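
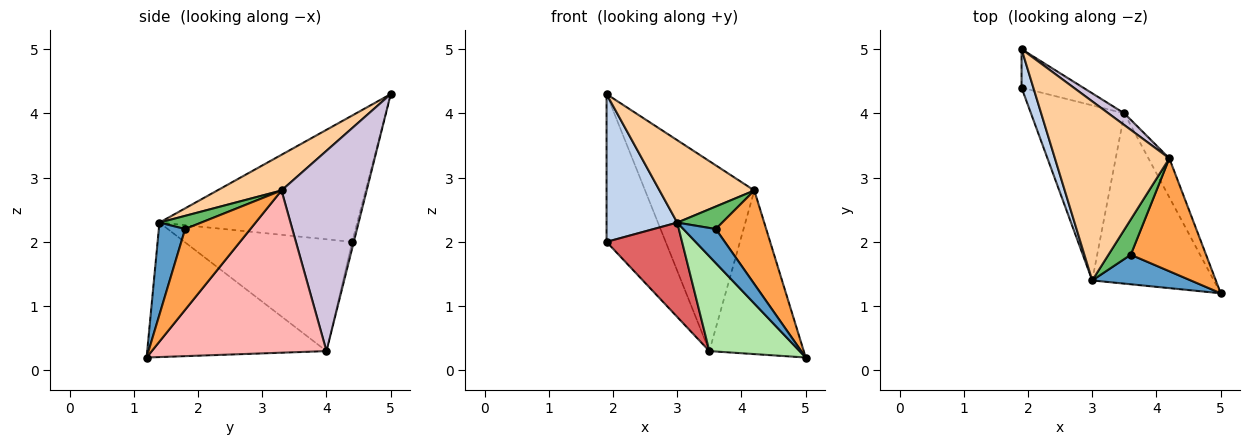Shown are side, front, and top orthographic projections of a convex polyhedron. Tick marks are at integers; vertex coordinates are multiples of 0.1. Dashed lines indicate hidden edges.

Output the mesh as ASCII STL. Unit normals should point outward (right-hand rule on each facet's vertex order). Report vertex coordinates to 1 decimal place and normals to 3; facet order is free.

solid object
 facet normal 0.522 -0.644 0.559
  outer loop
   vertex 3.6 1.8 2.2
   vertex 3.0 1.4 2.3
   vertex 5.0 1.2 0.2
  endloop
 endfacet
 facet normal -0.938 -0.335 0.087
  outer loop
   vertex 1.9 4.4 2.0
   vertex 3.0 1.4 2.3
   vertex 1.9 5.0 4.3
  endloop
 endfacet
 facet normal 0.637 -0.492 0.593
  outer loop
   vertex 4.2 3.3 2.8
   vertex 3.6 1.8 2.2
   vertex 5.0 1.2 0.2
  endloop
 endfacet
 facet normal 0.273 -0.402 0.874
  outer loop
   vertex 4.2 3.3 2.8
   vertex 1.9 5.0 4.3
   vertex 3.0 1.4 2.3
  endloop
 endfacet
 facet normal 0.446 -0.480 0.755
  outer loop
   vertex 4.2 3.3 2.8
   vertex 3.0 1.4 2.3
   vertex 3.6 1.8 2.2
  endloop
 endfacet
 facet normal -0.695 -0.350 -0.628
  outer loop
   vertex 3.5 4.0 0.3
   vertex 5.0 1.2 0.2
   vertex 3.0 1.4 2.3
  endloop
 endfacet
 facet normal -0.725 -0.327 -0.606
  outer loop
   vertex 3.5 4.0 0.3
   vertex 3.0 1.4 2.3
   vertex 1.9 4.4 2.0
  endloop
 endfacet
 facet normal 0.874 0.472 -0.113
  outer loop
   vertex 3.5 4.0 0.3
   vertex 4.2 3.3 2.8
   vertex 5.0 1.2 0.2
  endloop
 endfacet
 facet normal -0.026 0.967 -0.252
  outer loop
   vertex 3.5 4.0 0.3
   vertex 1.9 4.4 2.0
   vertex 1.9 5.0 4.3
  endloop
 endfacet
 facet normal 0.614 0.788 0.049
  outer loop
   vertex 3.5 4.0 0.3
   vertex 1.9 5.0 4.3
   vertex 4.2 3.3 2.8
  endloop
 endfacet
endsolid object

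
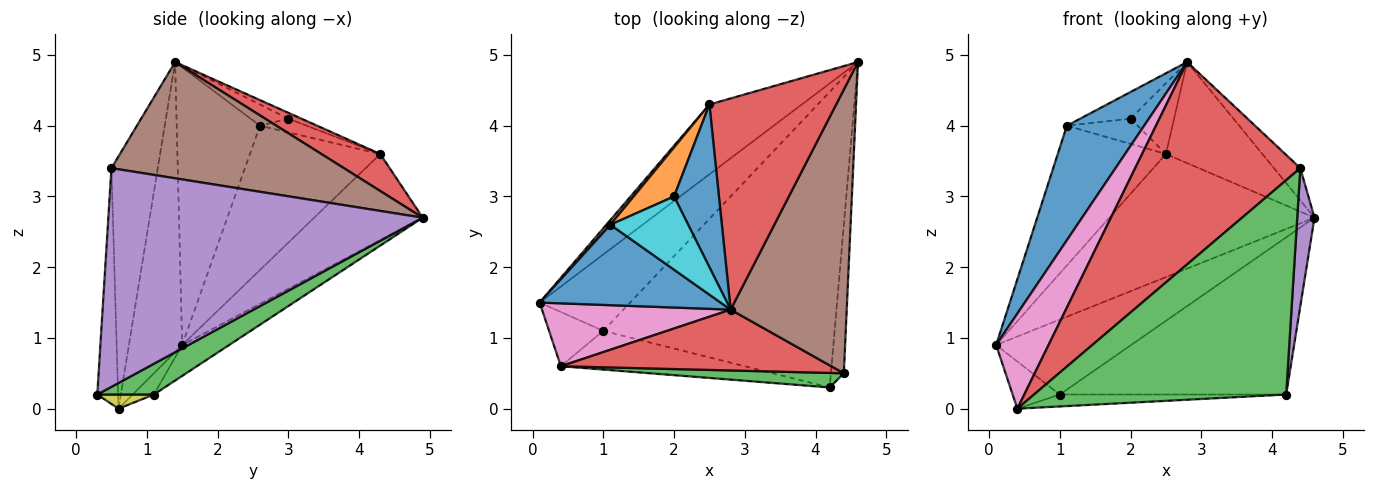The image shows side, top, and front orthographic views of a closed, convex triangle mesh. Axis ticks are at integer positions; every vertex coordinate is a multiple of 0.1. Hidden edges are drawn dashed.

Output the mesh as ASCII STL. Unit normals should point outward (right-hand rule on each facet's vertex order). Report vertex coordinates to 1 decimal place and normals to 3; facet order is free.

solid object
 facet normal -0.661 -0.614 0.431
  outer loop
   vertex 1.1 2.6 4.0
   vertex 0.1 1.5 0.9
   vertex 2.8 1.4 4.9
  endloop
 endfacet
 facet normal -0.237 0.681 -0.693
  outer loop
   vertex 1.0 1.1 0.2
   vertex 0.1 1.5 0.9
   vertex 4.6 4.9 2.7
  endloop
 endfacet
 facet normal 0.117 0.466 -0.877
  outer loop
   vertex 1.0 1.1 0.2
   vertex 4.6 4.9 2.7
   vertex 4.2 0.3 0.2
  endloop
 endfacet
 facet normal 0.255 0.417 0.872
  outer loop
   vertex 2.5 4.3 3.6
   vertex 2.8 1.4 4.9
   vertex 4.6 4.9 2.7
  endloop
 endfacet
 facet normal -0.418 0.790 -0.448
  outer loop
   vertex 2.5 4.3 3.6
   vertex 4.6 4.9 2.7
   vertex 0.1 1.5 0.9
  endloop
 endfacet
 facet normal -0.769 0.639 0.022
  outer loop
   vertex 2.5 4.3 3.6
   vertex 0.1 1.5 0.9
   vertex 1.1 2.6 4.0
  endloop
 endfacet
 facet normal -0.647 -0.636 0.421
  outer loop
   vertex 0.4 0.6 0.0
   vertex 2.8 1.4 4.9
   vertex 0.1 1.5 0.9
  endloop
 endfacet
 facet normal -0.283 0.629 -0.724
  outer loop
   vertex 0.4 0.6 0.0
   vertex 0.1 1.5 0.9
   vertex 1.0 1.1 0.2
  endloop
 endfacet
 facet normal 0.073 0.293 -0.953
  outer loop
   vertex 0.4 0.6 0.0
   vertex 1.0 1.1 0.2
   vertex 4.2 0.3 0.2
  endloop
 endfacet
 facet normal -0.248 0.331 0.910
  outer loop
   vertex 2.0 3.0 4.1
   vertex 1.1 2.6 4.0
   vertex 2.8 1.4 4.9
  endloop
 endfacet
 facet normal -0.119 0.396 0.911
  outer loop
   vertex 2.0 3.0 4.1
   vertex 2.8 1.4 4.9
   vertex 2.5 4.3 3.6
  endloop
 endfacet
 facet normal -0.289 0.439 0.851
  outer loop
   vertex 2.0 3.0 4.1
   vertex 2.5 4.3 3.6
   vertex 1.1 2.6 4.0
  endloop
 endfacet
 facet normal -0.082 -0.994 0.067
  outer loop
   vertex 4.4 0.5 3.4
   vertex 0.4 0.6 0.0
   vertex 4.2 0.3 0.2
  endloop
 endfacet
 facet normal -0.260 -0.925 0.278
  outer loop
   vertex 4.4 0.5 3.4
   vertex 2.8 1.4 4.9
   vertex 0.4 0.6 0.0
  endloop
 endfacet
 facet normal 0.997 -0.055 -0.059
  outer loop
   vertex 4.4 0.5 3.4
   vertex 4.2 0.3 0.2
   vertex 4.6 4.9 2.7
  endloop
 endfacet
 facet normal 0.705 0.080 0.704
  outer loop
   vertex 4.4 0.5 3.4
   vertex 4.6 4.9 2.7
   vertex 2.8 1.4 4.9
  endloop
 endfacet
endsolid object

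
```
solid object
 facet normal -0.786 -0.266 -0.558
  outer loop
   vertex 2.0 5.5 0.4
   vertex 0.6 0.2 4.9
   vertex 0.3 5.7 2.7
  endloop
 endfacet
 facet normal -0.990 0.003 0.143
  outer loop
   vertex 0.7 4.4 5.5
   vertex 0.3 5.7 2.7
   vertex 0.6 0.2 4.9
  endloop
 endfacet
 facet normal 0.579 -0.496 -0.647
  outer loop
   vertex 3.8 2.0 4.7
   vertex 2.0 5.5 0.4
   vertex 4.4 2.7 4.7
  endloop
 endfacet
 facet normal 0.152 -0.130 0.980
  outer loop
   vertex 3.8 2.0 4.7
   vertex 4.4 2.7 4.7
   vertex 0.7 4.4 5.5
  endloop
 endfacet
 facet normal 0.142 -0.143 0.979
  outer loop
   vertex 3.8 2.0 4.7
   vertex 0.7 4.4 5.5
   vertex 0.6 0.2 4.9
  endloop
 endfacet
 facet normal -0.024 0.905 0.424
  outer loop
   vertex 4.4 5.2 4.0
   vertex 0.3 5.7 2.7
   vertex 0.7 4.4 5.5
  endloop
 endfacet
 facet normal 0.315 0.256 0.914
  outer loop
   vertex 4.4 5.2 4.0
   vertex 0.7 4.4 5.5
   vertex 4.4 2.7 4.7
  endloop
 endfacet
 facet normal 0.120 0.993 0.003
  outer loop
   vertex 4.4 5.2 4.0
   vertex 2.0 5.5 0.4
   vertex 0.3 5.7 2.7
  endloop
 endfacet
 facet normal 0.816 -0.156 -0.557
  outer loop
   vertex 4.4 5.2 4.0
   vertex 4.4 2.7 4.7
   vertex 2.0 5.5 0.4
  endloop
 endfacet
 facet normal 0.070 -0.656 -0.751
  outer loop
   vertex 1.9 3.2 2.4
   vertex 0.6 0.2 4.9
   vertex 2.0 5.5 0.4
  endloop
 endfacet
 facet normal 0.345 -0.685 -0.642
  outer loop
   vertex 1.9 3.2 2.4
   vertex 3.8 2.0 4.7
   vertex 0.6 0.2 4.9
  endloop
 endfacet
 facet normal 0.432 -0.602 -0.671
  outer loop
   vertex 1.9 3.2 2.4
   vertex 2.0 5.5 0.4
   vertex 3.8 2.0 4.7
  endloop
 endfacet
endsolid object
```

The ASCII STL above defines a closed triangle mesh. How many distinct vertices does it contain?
8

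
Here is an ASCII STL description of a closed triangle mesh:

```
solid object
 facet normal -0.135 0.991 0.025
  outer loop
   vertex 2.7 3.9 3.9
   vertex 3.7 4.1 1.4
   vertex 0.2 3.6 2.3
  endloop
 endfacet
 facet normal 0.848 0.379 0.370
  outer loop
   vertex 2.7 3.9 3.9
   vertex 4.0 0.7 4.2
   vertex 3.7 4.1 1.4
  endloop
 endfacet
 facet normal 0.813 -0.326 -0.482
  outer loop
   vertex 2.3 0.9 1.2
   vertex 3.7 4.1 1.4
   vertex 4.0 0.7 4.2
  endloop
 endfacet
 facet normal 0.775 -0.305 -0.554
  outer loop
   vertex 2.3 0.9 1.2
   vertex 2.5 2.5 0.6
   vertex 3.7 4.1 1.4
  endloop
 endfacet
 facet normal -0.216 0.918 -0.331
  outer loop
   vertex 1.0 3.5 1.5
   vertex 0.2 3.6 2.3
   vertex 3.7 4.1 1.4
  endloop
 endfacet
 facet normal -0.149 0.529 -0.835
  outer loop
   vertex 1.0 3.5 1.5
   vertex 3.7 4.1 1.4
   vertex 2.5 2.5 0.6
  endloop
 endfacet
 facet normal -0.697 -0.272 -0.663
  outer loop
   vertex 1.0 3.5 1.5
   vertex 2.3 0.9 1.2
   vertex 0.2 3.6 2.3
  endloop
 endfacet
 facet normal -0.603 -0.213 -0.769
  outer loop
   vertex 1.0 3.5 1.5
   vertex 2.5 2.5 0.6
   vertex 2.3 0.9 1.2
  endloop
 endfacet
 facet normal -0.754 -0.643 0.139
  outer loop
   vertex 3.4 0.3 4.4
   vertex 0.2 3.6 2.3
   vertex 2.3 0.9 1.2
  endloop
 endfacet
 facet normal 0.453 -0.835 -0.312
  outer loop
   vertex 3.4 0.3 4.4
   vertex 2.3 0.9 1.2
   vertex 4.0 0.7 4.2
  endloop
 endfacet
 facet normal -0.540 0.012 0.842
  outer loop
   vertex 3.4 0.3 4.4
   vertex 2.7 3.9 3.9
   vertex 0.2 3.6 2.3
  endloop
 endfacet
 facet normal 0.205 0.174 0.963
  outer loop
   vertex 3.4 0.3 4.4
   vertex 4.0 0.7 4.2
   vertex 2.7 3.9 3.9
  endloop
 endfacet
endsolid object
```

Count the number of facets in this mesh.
12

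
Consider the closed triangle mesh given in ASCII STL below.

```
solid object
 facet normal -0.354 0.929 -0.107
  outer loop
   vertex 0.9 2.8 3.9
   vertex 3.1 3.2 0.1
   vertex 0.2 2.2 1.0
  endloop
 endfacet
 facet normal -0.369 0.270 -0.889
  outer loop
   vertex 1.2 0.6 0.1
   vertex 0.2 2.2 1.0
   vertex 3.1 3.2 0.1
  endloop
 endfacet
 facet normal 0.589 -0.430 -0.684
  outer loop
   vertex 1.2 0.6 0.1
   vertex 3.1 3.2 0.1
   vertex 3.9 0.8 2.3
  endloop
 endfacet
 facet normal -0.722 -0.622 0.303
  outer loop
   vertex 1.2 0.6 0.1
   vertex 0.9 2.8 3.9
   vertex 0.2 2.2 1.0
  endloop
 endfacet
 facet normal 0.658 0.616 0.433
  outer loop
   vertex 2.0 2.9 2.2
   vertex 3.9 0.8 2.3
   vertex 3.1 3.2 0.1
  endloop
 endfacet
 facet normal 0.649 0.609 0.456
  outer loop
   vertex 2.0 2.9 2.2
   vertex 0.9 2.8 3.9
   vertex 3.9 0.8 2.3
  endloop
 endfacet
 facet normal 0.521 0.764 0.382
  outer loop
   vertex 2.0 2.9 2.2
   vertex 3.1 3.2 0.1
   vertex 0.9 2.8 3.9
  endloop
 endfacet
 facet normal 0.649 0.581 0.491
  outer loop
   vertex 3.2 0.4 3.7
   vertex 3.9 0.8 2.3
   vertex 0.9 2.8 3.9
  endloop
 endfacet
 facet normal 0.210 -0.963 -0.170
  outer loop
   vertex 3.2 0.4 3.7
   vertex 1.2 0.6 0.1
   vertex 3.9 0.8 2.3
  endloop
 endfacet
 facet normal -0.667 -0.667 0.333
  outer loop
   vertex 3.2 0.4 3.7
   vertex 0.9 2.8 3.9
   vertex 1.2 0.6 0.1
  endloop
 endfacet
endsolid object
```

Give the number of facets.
10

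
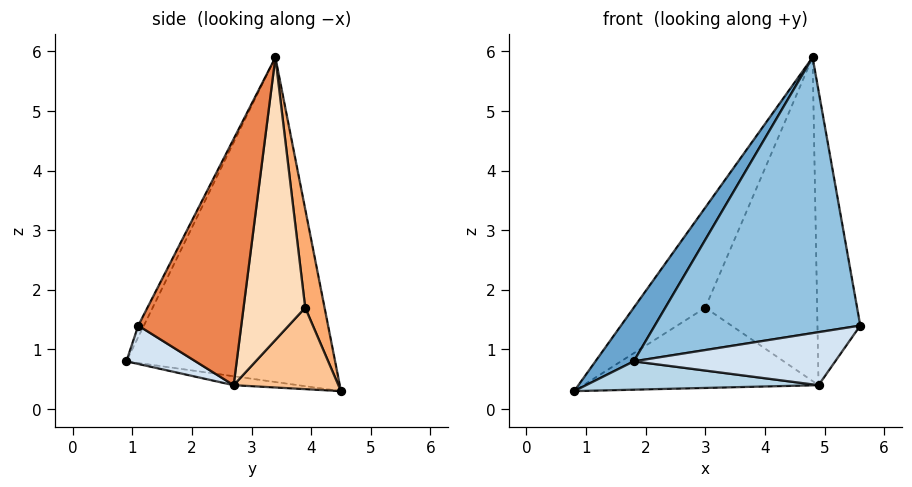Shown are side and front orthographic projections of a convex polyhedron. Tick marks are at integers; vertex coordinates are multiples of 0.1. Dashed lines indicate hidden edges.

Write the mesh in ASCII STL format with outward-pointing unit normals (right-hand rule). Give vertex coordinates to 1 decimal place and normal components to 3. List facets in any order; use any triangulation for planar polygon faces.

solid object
 facet normal -0.818 -0.150 0.555
  outer loop
   vertex 4.8 3.4 5.9
   vertex 0.8 4.5 0.3
   vertex 1.8 0.9 0.8
  endloop
 endfacet
 facet normal -0.024 -0.892 0.452
  outer loop
   vertex 4.8 3.4 5.9
   vertex 1.8 0.9 0.8
   vertex 5.6 1.1 1.4
  endloop
 endfacet
 facet normal -0.041 -0.149 -0.988
  outer loop
   vertex 4.9 2.7 0.4
   vertex 1.8 0.9 0.8
   vertex 0.8 4.5 0.3
  endloop
 endfacet
 facet normal 0.162 -0.471 -0.867
  outer loop
   vertex 4.9 2.7 0.4
   vertex 5.6 1.1 1.4
   vertex 1.8 0.9 0.8
  endloop
 endfacet
 facet normal 0.923 0.384 -0.032
  outer loop
   vertex 4.9 2.7 0.4
   vertex 4.8 3.4 5.9
   vertex 5.6 1.1 1.4
  endloop
 endfacet
 facet normal 0.261 0.965 0.003
  outer loop
   vertex 3.0 3.9 1.7
   vertex 0.8 4.5 0.3
   vertex 4.8 3.4 5.9
  endloop
 endfacet
 facet normal 0.395 0.887 -0.241
  outer loop
   vertex 3.0 3.9 1.7
   vertex 4.9 2.7 0.4
   vertex 0.8 4.5 0.3
  endloop
 endfacet
 facet normal 0.480 0.871 -0.102
  outer loop
   vertex 3.0 3.9 1.7
   vertex 4.8 3.4 5.9
   vertex 4.9 2.7 0.4
  endloop
 endfacet
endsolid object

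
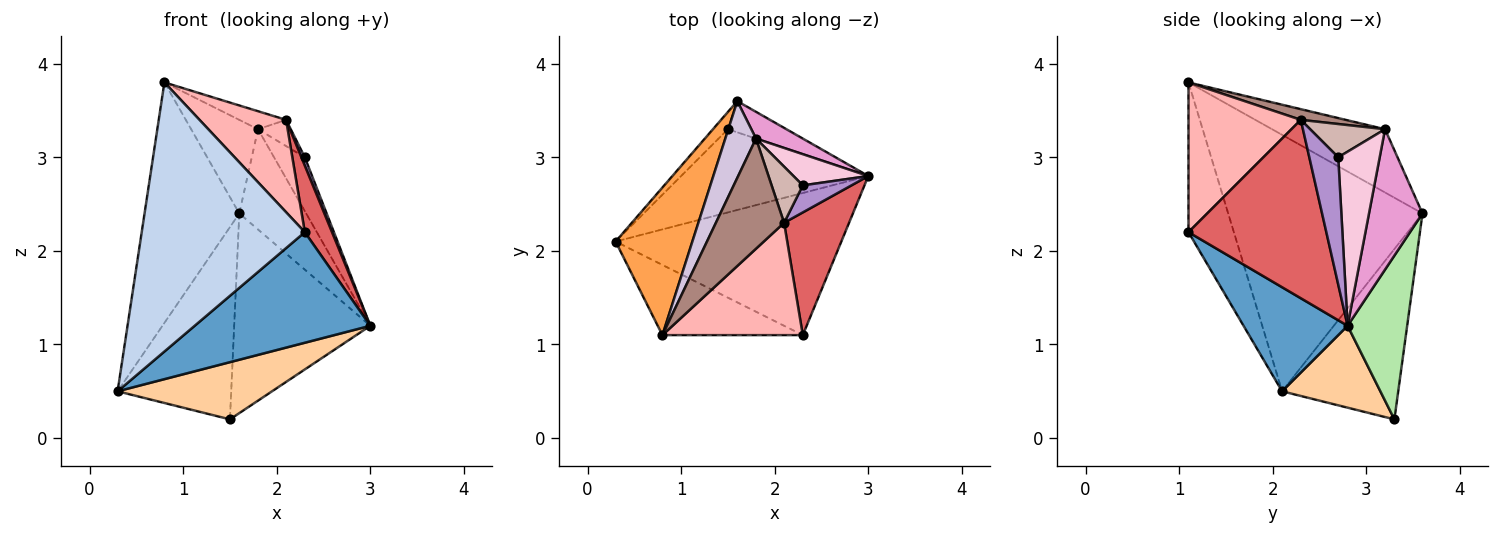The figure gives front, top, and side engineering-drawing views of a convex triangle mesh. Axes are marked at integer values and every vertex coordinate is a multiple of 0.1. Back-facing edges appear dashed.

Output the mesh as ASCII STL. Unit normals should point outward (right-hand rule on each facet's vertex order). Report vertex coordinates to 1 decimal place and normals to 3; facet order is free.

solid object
 facet normal 0.342 -0.577 -0.742
  outer loop
   vertex 2.3 1.1 2.2
   vertex 0.3 2.1 0.5
   vertex 3.0 2.8 1.2
  endloop
 endfacet
 facet normal -0.260 -0.934 -0.244
  outer loop
   vertex 0.8 1.1 3.8
   vertex 0.3 2.1 0.5
   vertex 2.3 1.1 2.2
  endloop
 endfacet
 facet normal -0.868 0.423 0.260
  outer loop
   vertex 0.8 1.1 3.8
   vertex 1.6 3.6 2.4
   vertex 0.3 2.1 0.5
  endloop
 endfacet
 facet normal 0.339 -0.533 -0.775
  outer loop
   vertex 1.5 3.3 0.2
   vertex 3.0 2.8 1.2
   vertex 0.3 2.1 0.5
  endloop
 endfacet
 facet normal -0.714 0.698 -0.063
  outer loop
   vertex 1.5 3.3 0.2
   vertex 0.3 2.1 0.5
   vertex 1.6 3.6 2.4
  endloop
 endfacet
 facet normal 0.397 0.907 -0.142
  outer loop
   vertex 1.5 3.3 0.2
   vertex 1.6 3.6 2.4
   vertex 3.0 2.8 1.2
  endloop
 endfacet
 facet normal 0.924 -0.182 0.336
  outer loop
   vertex 2.1 2.3 3.4
   vertex 2.3 1.1 2.2
   vertex 3.0 2.8 1.2
  endloop
 endfacet
 facet normal 0.636 -0.490 0.596
  outer loop
   vertex 2.1 2.3 3.4
   vertex 0.8 1.1 3.8
   vertex 2.3 1.1 2.2
  endloop
 endfacet
 facet normal 0.928 -0.109 0.355
  outer loop
   vertex 2.3 2.7 3.0
   vertex 2.1 2.3 3.4
   vertex 3.0 2.8 1.2
  endloop
 endfacet
 facet normal -0.794 0.470 0.385
  outer loop
   vertex 1.8 3.2 3.3
   vertex 1.6 3.6 2.4
   vertex 0.8 1.1 3.8
  endloop
 endfacet
 facet normal 0.153 0.159 0.975
  outer loop
   vertex 1.8 3.2 3.3
   vertex 0.8 1.1 3.8
   vertex 2.1 2.3 3.4
  endloop
 endfacet
 facet normal 0.695 0.304 0.652
  outer loop
   vertex 1.8 3.2 3.3
   vertex 2.1 2.3 3.4
   vertex 2.3 2.7 3.0
  endloop
 endfacet
 facet normal 0.612 0.764 0.204
  outer loop
   vertex 1.8 3.2 3.3
   vertex 3.0 2.8 1.2
   vertex 1.6 3.6 2.4
  endloop
 endfacet
 facet normal 0.759 0.563 0.326
  outer loop
   vertex 1.8 3.2 3.3
   vertex 2.3 2.7 3.0
   vertex 3.0 2.8 1.2
  endloop
 endfacet
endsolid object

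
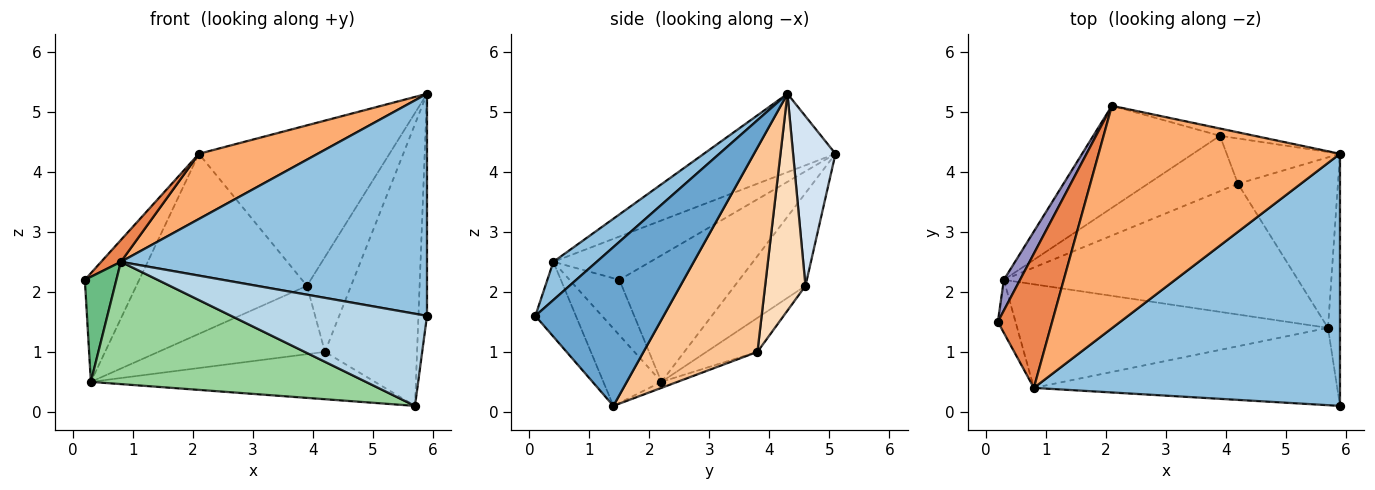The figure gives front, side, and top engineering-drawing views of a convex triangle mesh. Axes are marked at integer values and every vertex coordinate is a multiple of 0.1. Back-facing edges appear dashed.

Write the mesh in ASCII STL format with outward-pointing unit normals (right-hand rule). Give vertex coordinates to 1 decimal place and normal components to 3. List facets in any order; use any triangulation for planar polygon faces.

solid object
 facet normal 0.995 0.066 -0.075
  outer loop
   vertex 5.7 1.4 0.1
   vertex 5.9 4.3 5.3
   vertex 5.9 0.1 1.6
  endloop
 endfacet
 facet normal 0.093 -0.658 0.747
  outer loop
   vertex 0.8 0.4 2.5
   vertex 5.9 0.1 1.6
   vertex 5.9 4.3 5.3
  endloop
 endfacet
 facet normal -0.157 -0.757 -0.635
  outer loop
   vertex 0.8 0.4 2.5
   vertex 5.7 1.4 0.1
   vertex 5.9 0.1 1.6
  endloop
 endfacet
 facet normal 0.217 0.975 -0.044
  outer loop
   vertex 2.1 5.1 4.3
   vertex 5.9 4.3 5.3
   vertex 3.9 4.6 2.1
  endloop
 endfacet
 facet normal -0.619 -0.126 0.776
  outer loop
   vertex 2.1 5.1 4.3
   vertex 0.2 1.5 2.2
   vertex 0.8 0.4 2.5
  endloop
 endfacet
 facet normal -0.298 -0.269 0.916
  outer loop
   vertex 2.1 5.1 4.3
   vertex 0.8 0.4 2.5
   vertex 5.9 4.3 5.3
  endloop
 endfacet
 facet normal 0.727 0.588 -0.356
  outer loop
   vertex 4.2 3.8 1.0
   vertex 5.9 4.3 5.3
   vertex 5.7 1.4 0.1
  endloop
 endfacet
 facet normal 0.636 0.696 -0.333
  outer loop
   vertex 4.2 3.8 1.0
   vertex 3.9 4.6 2.1
   vertex 5.9 4.3 5.3
  endloop
 endfacet
 facet normal -0.816 -0.516 -0.261
  outer loop
   vertex 0.3 2.2 0.5
   vertex 0.8 0.4 2.5
   vertex 0.2 1.5 2.2
  endloop
 endfacet
 facet normal -0.159 -0.753 -0.638
  outer loop
   vertex 0.3 2.2 0.5
   vertex 5.7 1.4 0.1
   vertex 0.8 0.4 2.5
  endloop
 endfacet
 facet normal -0.019 0.341 -0.940
  outer loop
   vertex 0.3 2.2 0.5
   vertex 4.2 3.8 1.0
   vertex 5.7 1.4 0.1
  endloop
 endfacet
 facet normal -0.231 0.756 -0.613
  outer loop
   vertex 0.3 2.2 0.5
   vertex 3.9 4.6 2.1
   vertex 4.2 3.8 1.0
  endloop
 endfacet
 facet normal -0.905 0.410 0.116
  outer loop
   vertex 0.3 2.2 0.5
   vertex 0.2 1.5 2.2
   vertex 2.1 5.1 4.3
  endloop
 endfacet
 facet normal -0.339 0.818 -0.464
  outer loop
   vertex 0.3 2.2 0.5
   vertex 2.1 5.1 4.3
   vertex 3.9 4.6 2.1
  endloop
 endfacet
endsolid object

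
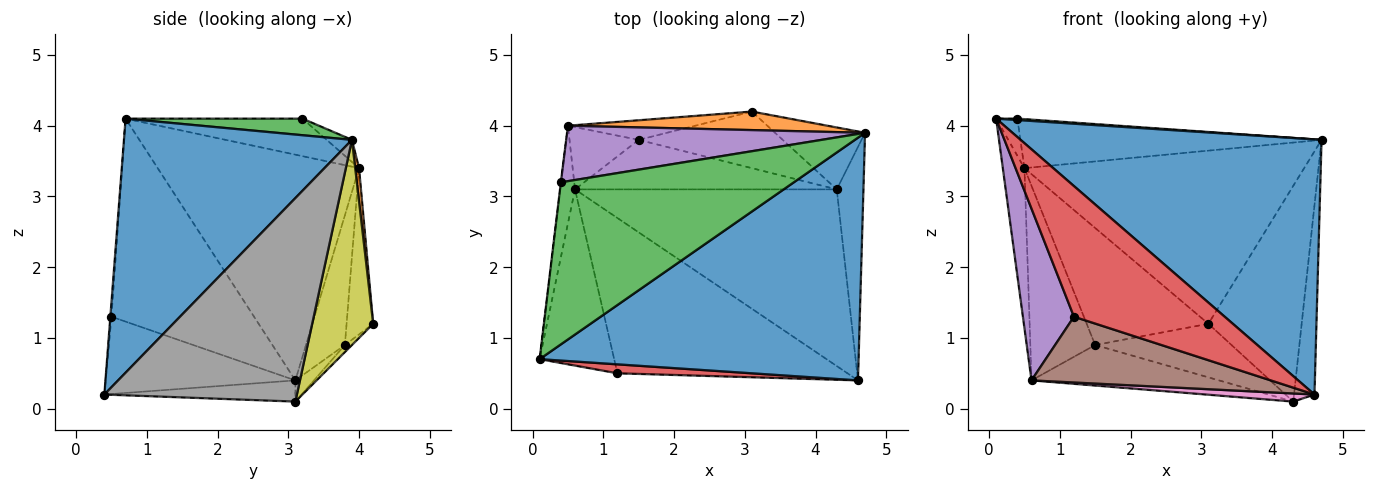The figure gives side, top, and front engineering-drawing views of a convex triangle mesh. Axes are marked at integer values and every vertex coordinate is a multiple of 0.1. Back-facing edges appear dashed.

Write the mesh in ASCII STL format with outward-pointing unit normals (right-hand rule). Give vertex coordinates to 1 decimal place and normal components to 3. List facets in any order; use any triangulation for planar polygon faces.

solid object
 facet normal 0.481 -0.635 0.604
  outer loop
   vertex 4.6 0.4 0.2
   vertex 4.7 3.9 3.8
   vertex 0.1 0.7 4.1
  endloop
 endfacet
 facet normal 0.014 0.994 0.106
  outer loop
   vertex 0.5 4.0 3.4
   vertex 4.7 3.9 3.8
   vertex 3.1 4.2 1.2
  endloop
 endfacet
 facet normal 0.071 -0.009 0.997
  outer loop
   vertex 0.4 3.2 4.1
   vertex 0.1 0.7 4.1
   vertex 4.7 3.9 3.8
  endloop
 endfacet
 facet normal -0.993 0.119 -0.006
  outer loop
   vertex 0.4 3.2 4.1
   vertex 0.5 4.0 3.4
   vertex 0.1 0.7 4.1
  endloop
 endfacet
 facet normal -0.055 0.661 0.748
  outer loop
   vertex 0.4 3.2 4.1
   vertex 4.7 3.9 3.8
   vertex 0.5 4.0 3.4
  endloop
 endfacet
 facet normal -0.992 0.106 -0.065
  outer loop
   vertex 0.6 3.1 0.4
   vertex 0.1 0.7 4.1
   vertex 0.5 4.0 3.4
  endloop
 endfacet
 facet normal -0.081 -0.046 -0.996
  outer loop
   vertex 4.3 3.1 0.1
   vertex 4.6 0.4 0.2
   vertex 0.6 3.1 0.4
  endloop
 endfacet
 facet normal 0.986 0.105 -0.129
  outer loop
   vertex 4.3 3.1 0.1
   vertex 4.7 3.9 3.8
   vertex 4.6 0.4 0.2
  endloop
 endfacet
 facet normal 0.532 0.814 -0.233
  outer loop
   vertex 4.3 3.1 0.1
   vertex 3.1 4.2 1.2
   vertex 4.7 3.9 3.8
  endloop
 endfacet
 facet normal -0.211 0.964 -0.161
  outer loop
   vertex 1.5 3.8 0.9
   vertex 0.5 4.0 3.4
   vertex 3.1 4.2 1.2
  endloop
 endfacet
 facet normal -0.496 0.827 -0.265
  outer loop
   vertex 1.5 3.8 0.9
   vertex 0.6 3.1 0.4
   vertex 0.5 4.0 3.4
  endloop
 endfacet
 facet normal -0.036 0.687 -0.726
  outer loop
   vertex 1.5 3.8 0.9
   vertex 3.1 4.2 1.2
   vertex 4.3 3.1 0.1
  endloop
 endfacet
 facet normal -0.063 0.632 -0.772
  outer loop
   vertex 1.5 3.8 0.9
   vertex 4.3 3.1 0.1
   vertex 0.6 3.1 0.4
  endloop
 endfacet
 facet normal -0.007 -0.998 0.068
  outer loop
   vertex 1.2 0.5 1.3
   vertex 4.6 0.4 0.2
   vertex 0.1 0.7 4.1
  endloop
 endfacet
 facet normal -0.890 -0.318 -0.327
  outer loop
   vertex 1.2 0.5 1.3
   vertex 0.1 0.7 4.1
   vertex 0.6 3.1 0.4
  endloop
 endfacet
 facet normal -0.296 -0.373 -0.880
  outer loop
   vertex 1.2 0.5 1.3
   vertex 0.6 3.1 0.4
   vertex 4.6 0.4 0.2
  endloop
 endfacet
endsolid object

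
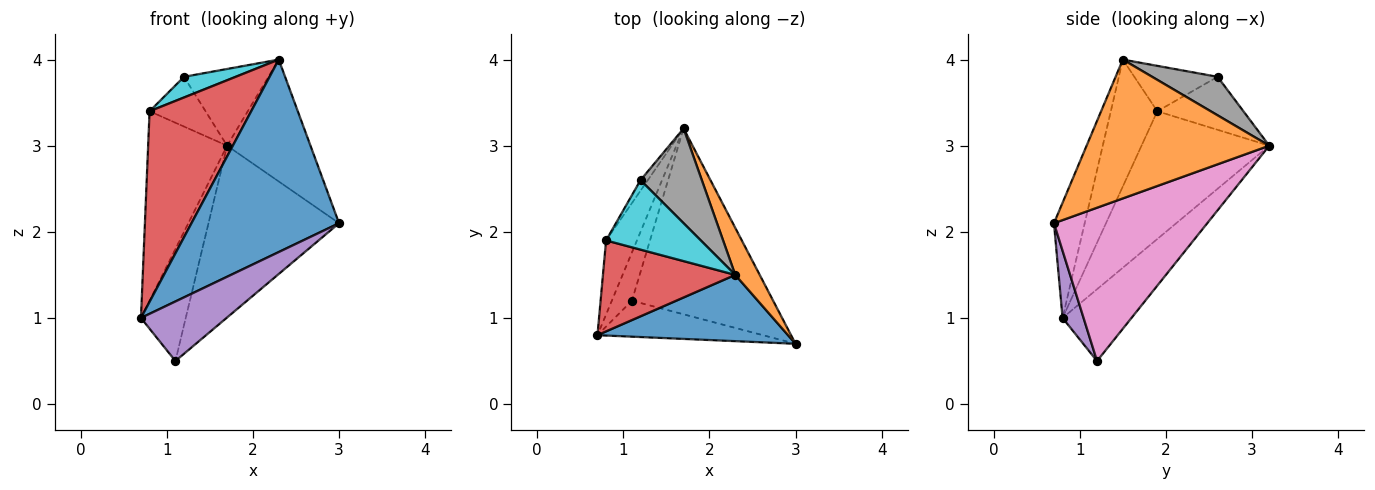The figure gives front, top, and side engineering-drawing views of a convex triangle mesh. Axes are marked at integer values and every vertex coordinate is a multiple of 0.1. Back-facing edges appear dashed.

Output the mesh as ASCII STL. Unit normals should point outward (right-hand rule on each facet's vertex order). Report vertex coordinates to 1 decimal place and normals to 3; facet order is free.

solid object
 facet normal -0.193 -0.928 0.319
  outer loop
   vertex 2.3 1.5 4.0
   vertex 0.7 0.8 1.0
   vertex 3.0 0.7 2.1
  endloop
 endfacet
 facet normal 0.898 0.410 0.158
  outer loop
   vertex 2.3 1.5 4.0
   vertex 3.0 0.7 2.1
   vertex 1.7 3.2 3.0
  endloop
 endfacet
 facet normal -0.833 0.515 -0.201
  outer loop
   vertex 0.8 1.9 3.4
   vertex 1.7 3.2 3.0
   vertex 0.7 0.8 1.0
  endloop
 endfacet
 facet normal -0.382 -0.834 0.398
  outer loop
   vertex 0.8 1.9 3.4
   vertex 0.7 0.8 1.0
   vertex 2.3 1.5 4.0
  endloop
 endfacet
 facet normal 0.205 -0.838 -0.506
  outer loop
   vertex 1.1 1.2 0.5
   vertex 3.0 0.7 2.1
   vertex 0.7 0.8 1.0
  endloop
 endfacet
 facet normal -0.816 0.531 -0.229
  outer loop
   vertex 1.1 1.2 0.5
   vertex 0.7 0.8 1.0
   vertex 1.7 3.2 3.0
  endloop
 endfacet
 facet normal 0.623 0.531 -0.574
  outer loop
   vertex 1.1 1.2 0.5
   vertex 1.7 3.2 3.0
   vertex 3.0 0.7 2.1
  endloop
 endfacet
 facet normal 0.439 0.566 0.698
  outer loop
   vertex 1.2 2.6 3.8
   vertex 2.3 1.5 4.0
   vertex 1.7 3.2 3.0
  endloop
 endfacet
 facet normal -0.833 0.541 -0.115
  outer loop
   vertex 1.2 2.6 3.8
   vertex 1.7 3.2 3.0
   vertex 0.8 1.9 3.4
  endloop
 endfacet
 facet normal -0.417 -0.259 0.871
  outer loop
   vertex 1.2 2.6 3.8
   vertex 0.8 1.9 3.4
   vertex 2.3 1.5 4.0
  endloop
 endfacet
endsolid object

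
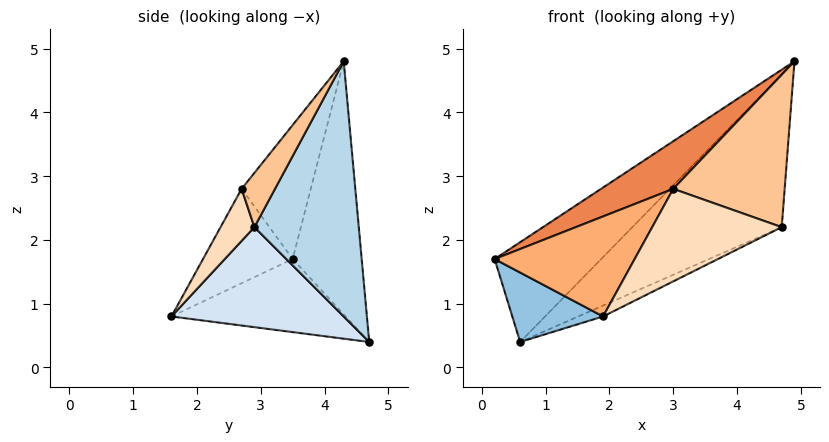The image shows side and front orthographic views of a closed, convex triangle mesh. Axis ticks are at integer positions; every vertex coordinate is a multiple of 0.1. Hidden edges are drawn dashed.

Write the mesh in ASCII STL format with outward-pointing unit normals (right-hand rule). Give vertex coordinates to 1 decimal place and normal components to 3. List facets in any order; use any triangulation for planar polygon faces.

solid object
 facet normal -0.465 0.717 0.519
  outer loop
   vertex 0.6 4.7 0.4
   vertex 0.2 3.5 1.7
   vertex 4.9 4.3 4.8
  endloop
 endfacet
 facet normal -0.727 -0.379 -0.573
  outer loop
   vertex 0.6 4.7 0.4
   vertex 1.9 1.6 0.8
   vertex 0.2 3.5 1.7
  endloop
 endfacet
 facet normal 0.515 0.737 -0.437
  outer loop
   vertex 4.7 2.9 2.2
   vertex 0.6 4.7 0.4
   vertex 4.9 4.3 4.8
  endloop
 endfacet
 facet normal 0.424 0.061 -0.904
  outer loop
   vertex 4.7 2.9 2.2
   vertex 1.9 1.6 0.8
   vertex 0.6 4.7 0.4
  endloop
 endfacet
 facet normal -0.435 -0.455 0.777
  outer loop
   vertex 3.0 2.7 2.8
   vertex 4.9 4.3 4.8
   vertex 0.2 3.5 1.7
  endloop
 endfacet
 facet normal -0.429 -0.671 0.605
  outer loop
   vertex 3.0 2.7 2.8
   vertex 0.2 3.5 1.7
   vertex 1.9 1.6 0.8
  endloop
 endfacet
 facet normal 0.257 -0.859 0.443
  outer loop
   vertex 3.0 2.7 2.8
   vertex 4.7 2.9 2.2
   vertex 4.9 4.3 4.8
  endloop
 endfacet
 facet normal 0.235 -0.900 0.366
  outer loop
   vertex 3.0 2.7 2.8
   vertex 1.9 1.6 0.8
   vertex 4.7 2.9 2.2
  endloop
 endfacet
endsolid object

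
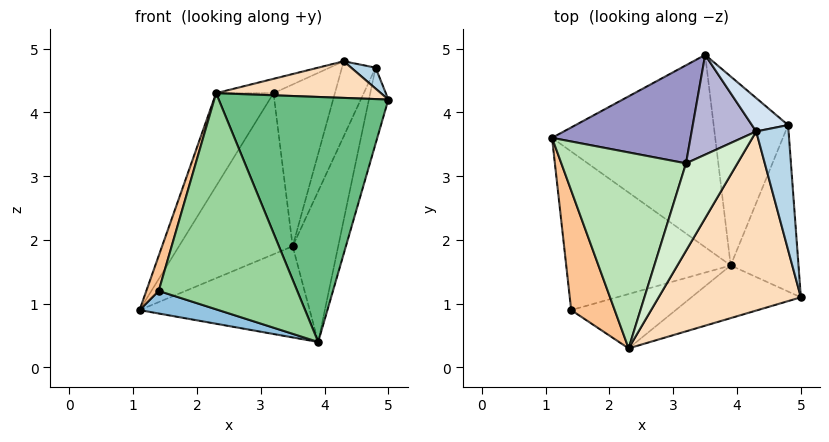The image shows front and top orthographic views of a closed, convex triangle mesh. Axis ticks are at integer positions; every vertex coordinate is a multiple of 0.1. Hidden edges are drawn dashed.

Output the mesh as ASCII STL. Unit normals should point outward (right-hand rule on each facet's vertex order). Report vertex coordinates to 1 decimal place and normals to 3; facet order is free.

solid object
 facet normal 0.143 0.424 -0.894
  outer loop
   vertex 3.9 1.6 0.4
   vertex 1.1 3.6 0.9
   vertex 3.5 4.9 1.9
  endloop
 endfacet
 facet normal -0.267 -0.136 -0.954
  outer loop
   vertex 1.4 0.9 1.2
   vertex 1.1 3.6 0.9
   vertex 3.9 1.6 0.4
  endloop
 endfacet
 facet normal 0.224 -0.161 0.961
  outer loop
   vertex 4.8 3.8 4.7
   vertex 4.3 3.7 4.8
   vertex 5.0 1.1 4.2
  endloop
 endfacet
 facet normal -0.101 0.909 0.404
  outer loop
   vertex 4.8 3.8 4.7
   vertex 3.5 4.9 1.9
   vertex 4.3 3.7 4.8
  endloop
 endfacet
 facet normal 0.958 0.119 -0.262
  outer loop
   vertex 4.8 3.8 4.7
   vertex 5.0 1.1 4.2
   vertex 3.9 1.6 0.4
  endloop
 endfacet
 facet normal 0.911 0.257 -0.322
  outer loop
   vertex 4.8 3.8 4.7
   vertex 3.9 1.6 0.4
   vertex 3.5 4.9 1.9
  endloop
 endfacet
 facet normal -0.961 -0.077 0.264
  outer loop
   vertex 2.3 0.3 4.3
   vertex 1.1 3.6 0.9
   vertex 1.4 0.9 1.2
  endloop
 endfacet
 facet normal 0.095 -0.199 0.975
  outer loop
   vertex 2.3 0.3 4.3
   vertex 5.0 1.1 4.2
   vertex 4.3 3.7 4.8
  endloop
 endfacet
 facet normal 0.271 -0.941 -0.202
  outer loop
   vertex 2.3 0.3 4.3
   vertex 3.9 1.6 0.4
   vertex 5.0 1.1 4.2
  endloop
 endfacet
 facet normal 0.190 -0.952 -0.239
  outer loop
   vertex 2.3 0.3 4.3
   vertex 1.4 0.9 1.2
   vertex 3.9 1.6 0.4
  endloop
 endfacet
 facet normal -0.810 0.251 0.530
  outer loop
   vertex 3.2 3.2 4.3
   vertex 1.1 3.6 0.9
   vertex 2.3 0.3 4.3
  endloop
 endfacet
 facet normal -0.463 0.144 0.875
  outer loop
   vertex 3.2 3.2 4.3
   vertex 2.3 0.3 4.3
   vertex 4.3 3.7 4.8
  endloop
 endfacet
 facet normal -0.562 0.707 0.430
  outer loop
   vertex 3.2 3.2 4.3
   vertex 3.5 4.9 1.9
   vertex 1.1 3.6 0.9
  endloop
 endfacet
 facet normal -0.530 0.722 0.445
  outer loop
   vertex 3.2 3.2 4.3
   vertex 4.3 3.7 4.8
   vertex 3.5 4.9 1.9
  endloop
 endfacet
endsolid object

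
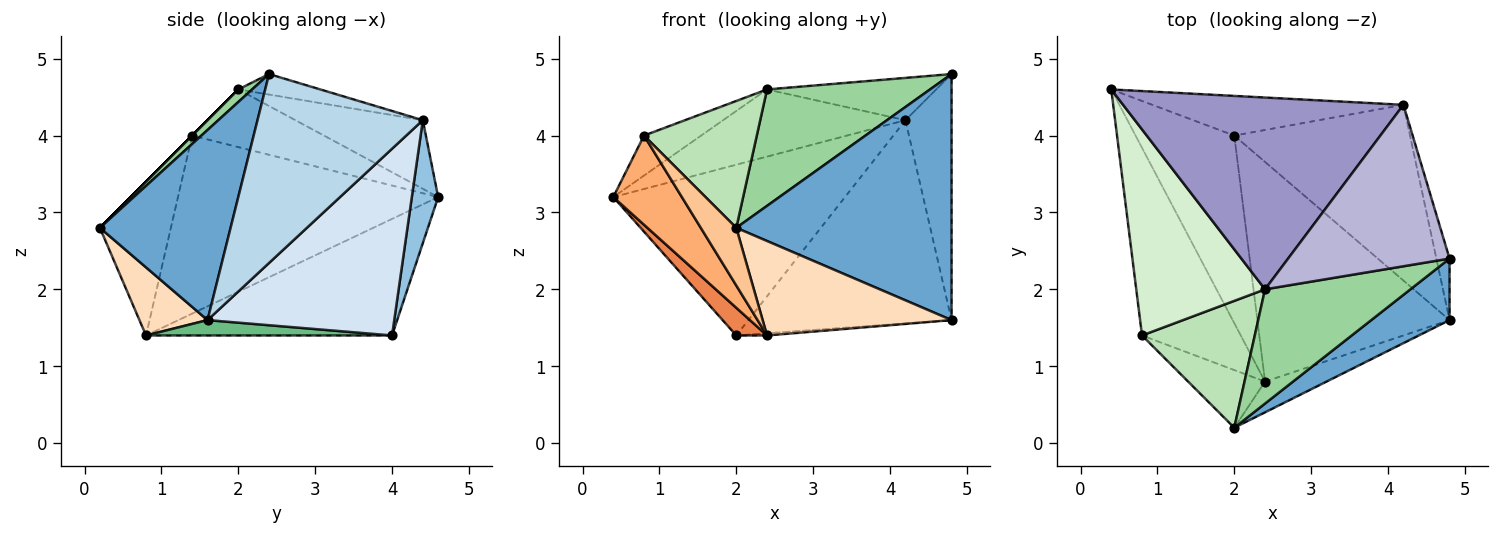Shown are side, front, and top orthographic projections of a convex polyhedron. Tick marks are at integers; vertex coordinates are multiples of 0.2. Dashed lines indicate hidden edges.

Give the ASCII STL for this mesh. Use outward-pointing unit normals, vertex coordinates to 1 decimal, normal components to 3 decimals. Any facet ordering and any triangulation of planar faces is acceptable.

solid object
 facet normal 0.508 -0.836 0.209
  outer loop
   vertex 4.8 1.6 1.6
   vertex 4.8 2.4 4.8
   vertex 2.0 0.2 2.8
  endloop
 endfacet
 facet normal 0.110 0.968 -0.225
  outer loop
   vertex 4.2 4.4 4.2
   vertex 2.0 4.0 1.4
   vertex 0.4 4.6 3.2
  endloop
 endfacet
 facet normal 0.961 0.268 -0.067
  outer loop
   vertex 4.2 4.4 4.2
   vertex 4.8 2.4 4.8
   vertex 4.8 1.6 1.6
  endloop
 endfacet
 facet normal 0.571 0.621 -0.537
  outer loop
   vertex 4.2 4.4 4.2
   vertex 4.8 1.6 1.6
   vertex 2.0 4.0 1.4
  endloop
 endfacet
 facet normal -0.760 -0.095 -0.643
  outer loop
   vertex 2.4 0.8 1.4
   vertex 0.4 4.6 3.2
   vertex 2.0 4.0 1.4
  endloop
 endfacet
 facet normal -0.852 -0.225 -0.473
  outer loop
   vertex 2.4 0.8 1.4
   vertex 0.8 1.4 4.0
   vertex 0.4 4.6 3.2
  endloop
 endfacet
 facet normal -0.816 -0.408 -0.408
  outer loop
   vertex 2.4 0.8 1.4
   vertex 2.0 0.2 2.8
   vertex 0.8 1.4 4.0
  endloop
 endfacet
 facet normal 0.324 -0.900 -0.293
  outer loop
   vertex 2.4 0.8 1.4
   vertex 4.8 1.6 1.6
   vertex 2.0 0.2 2.8
  endloop
 endfacet
 facet normal 0.080 0.010 -0.997
  outer loop
   vertex 2.4 0.8 1.4
   vertex 2.0 4.0 1.4
   vertex 4.8 1.6 1.6
  endloop
 endfacet
 facet normal 0.060 -0.713 0.699
  outer loop
   vertex 2.4 2.0 4.6
   vertex 2.0 0.2 2.8
   vertex 4.8 2.4 4.8
  endloop
 endfacet
 facet normal 0.000 -0.707 0.707
  outer loop
   vertex 2.4 2.0 4.6
   vertex 0.8 1.4 4.0
   vertex 2.0 0.2 2.8
  endloop
 endfacet
 facet normal -0.402 0.174 0.899
  outer loop
   vertex 2.4 2.0 4.6
   vertex 0.4 4.6 3.2
   vertex 0.8 1.4 4.0
  endloop
 endfacet
 facet normal -0.225 0.322 0.920
  outer loop
   vertex 2.4 2.0 4.6
   vertex 4.2 4.4 4.2
   vertex 0.4 4.6 3.2
  endloop
 endfacet
 facet normal -0.122 0.251 0.960
  outer loop
   vertex 2.4 2.0 4.6
   vertex 4.8 2.4 4.8
   vertex 4.2 4.4 4.2
  endloop
 endfacet
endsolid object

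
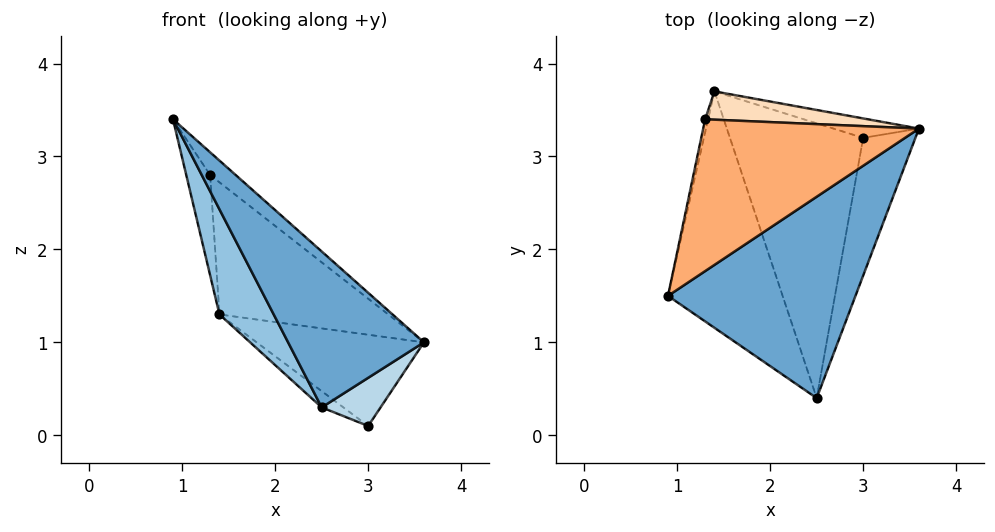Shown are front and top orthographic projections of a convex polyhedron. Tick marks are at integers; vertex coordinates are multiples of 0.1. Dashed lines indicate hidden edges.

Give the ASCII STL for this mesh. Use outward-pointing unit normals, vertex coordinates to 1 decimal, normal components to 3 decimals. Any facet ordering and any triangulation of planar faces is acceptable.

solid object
 facet normal 0.743 -0.410 0.529
  outer loop
   vertex 2.5 0.4 0.3
   vertex 3.6 3.3 1.0
   vertex 0.9 1.5 3.4
  endloop
 endfacet
 facet normal -0.899 -0.178 -0.401
  outer loop
   vertex 1.4 3.7 1.3
   vertex 2.5 0.4 0.3
   vertex 0.9 1.5 3.4
  endloop
 endfacet
 facet normal 0.827 -0.186 -0.531
  outer loop
   vertex 3.0 3.2 0.1
   vertex 3.6 3.3 1.0
   vertex 2.5 0.4 0.3
  endloop
 endfacet
 facet normal 0.148 0.967 -0.206
  outer loop
   vertex 3.0 3.2 0.1
   vertex 1.4 3.7 1.3
   vertex 3.6 3.3 1.0
  endloop
 endfacet
 facet normal -0.590 0.048 -0.806
  outer loop
   vertex 3.0 3.2 0.1
   vertex 2.5 0.4 0.3
   vertex 1.4 3.7 1.3
  endloop
 endfacet
 facet normal 0.615 0.117 0.780
  outer loop
   vertex 1.3 3.4 2.8
   vertex 0.9 1.5 3.4
   vertex 3.6 3.3 1.0
  endloop
 endfacet
 facet normal -0.980 0.198 -0.026
  outer loop
   vertex 1.3 3.4 2.8
   vertex 1.4 3.7 1.3
   vertex 0.9 1.5 3.4
  endloop
 endfacet
 facet normal 0.202 0.958 0.205
  outer loop
   vertex 1.3 3.4 2.8
   vertex 3.6 3.3 1.0
   vertex 1.4 3.7 1.3
  endloop
 endfacet
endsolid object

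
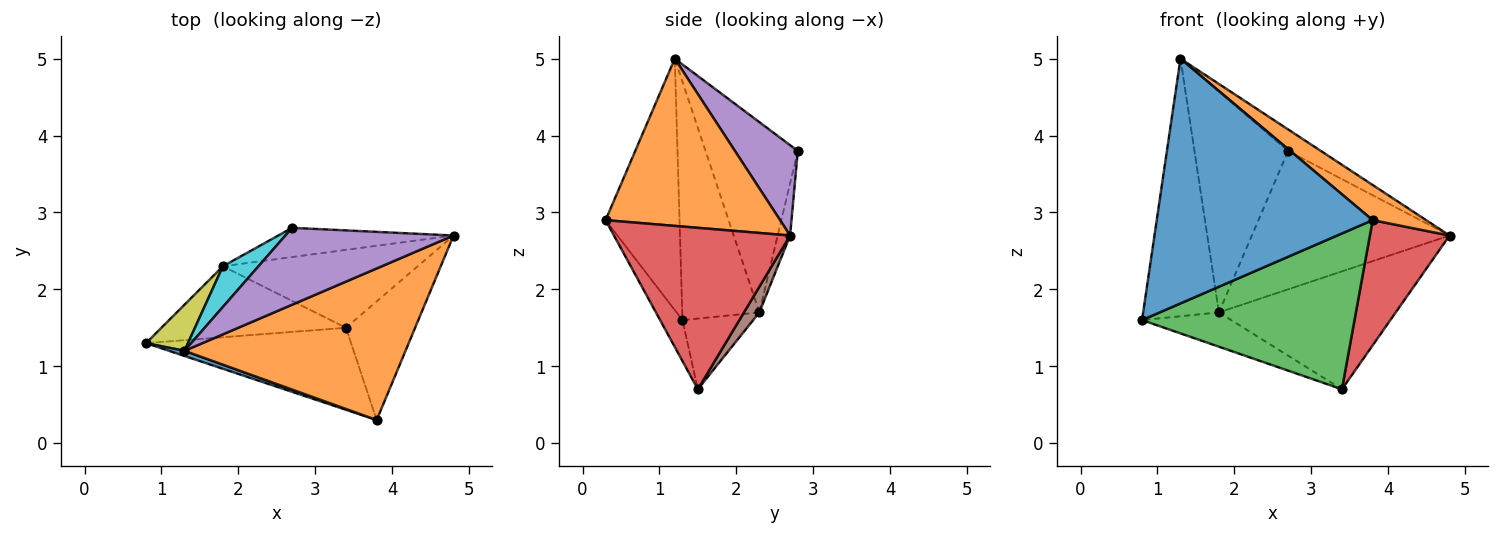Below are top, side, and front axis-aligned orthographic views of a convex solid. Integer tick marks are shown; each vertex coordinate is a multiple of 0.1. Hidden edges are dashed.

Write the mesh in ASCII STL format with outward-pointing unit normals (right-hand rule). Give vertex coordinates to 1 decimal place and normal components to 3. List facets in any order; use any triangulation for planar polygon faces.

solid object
 facet normal -0.324 -0.946 0.020
  outer loop
   vertex 1.3 1.2 5.0
   vertex 0.8 1.3 1.6
   vertex 3.8 0.3 2.9
  endloop
 endfacet
 facet normal 0.593 -0.182 0.784
  outer loop
   vertex 1.3 1.2 5.0
   vertex 3.8 0.3 2.9
   vertex 4.8 2.7 2.7
  endloop
 endfacet
 facet normal -0.093 -0.881 -0.464
  outer loop
   vertex 3.4 1.5 0.7
   vertex 3.8 0.3 2.9
   vertex 0.8 1.3 1.6
  endloop
 endfacet
 facet normal 0.849 -0.384 -0.364
  outer loop
   vertex 3.4 1.5 0.7
   vertex 4.8 2.7 2.7
   vertex 3.8 0.3 2.9
  endloop
 endfacet
 facet normal 0.459 0.239 0.855
  outer loop
   vertex 2.7 2.8 3.8
   vertex 1.3 1.2 5.0
   vertex 4.8 2.7 2.7
  endloop
 endfacet
 facet normal 0.072 0.832 -0.550
  outer loop
   vertex 1.8 2.3 1.7
   vertex 4.8 2.7 2.7
   vertex 3.4 1.5 0.7
  endloop
 endfacet
 facet normal -0.061 0.977 -0.206
  outer loop
   vertex 1.8 2.3 1.7
   vertex 2.7 2.8 3.8
   vertex 4.8 2.7 2.7
  endloop
 endfacet
 facet normal -0.326 0.411 -0.851
  outer loop
   vertex 1.8 2.3 1.7
   vertex 3.4 1.5 0.7
   vertex 0.8 1.3 1.6
  endloop
 endfacet
 facet normal -0.708 0.695 0.125
  outer loop
   vertex 1.8 2.3 1.7
   vertex 0.8 1.3 1.6
   vertex 1.3 1.2 5.0
  endloop
 endfacet
 facet normal -0.696 0.706 0.130
  outer loop
   vertex 1.8 2.3 1.7
   vertex 1.3 1.2 5.0
   vertex 2.7 2.8 3.8
  endloop
 endfacet
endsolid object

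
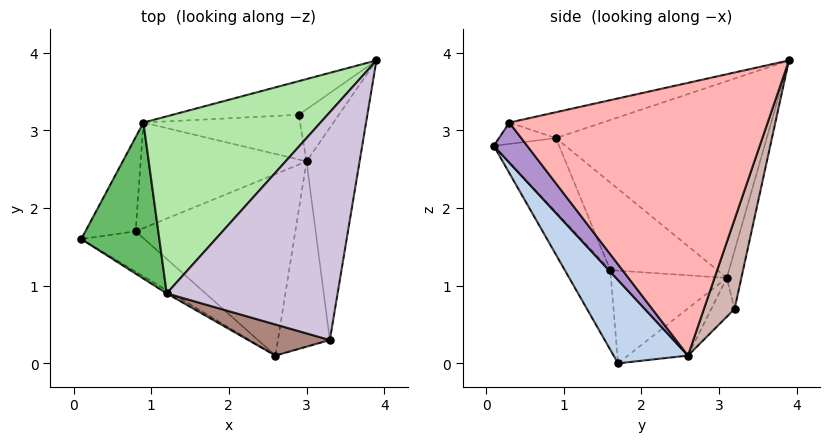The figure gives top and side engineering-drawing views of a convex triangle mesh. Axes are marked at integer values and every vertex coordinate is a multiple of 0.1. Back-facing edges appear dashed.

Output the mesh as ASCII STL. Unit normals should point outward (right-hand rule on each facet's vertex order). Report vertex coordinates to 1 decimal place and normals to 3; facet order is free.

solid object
 facet normal -0.355 -0.892 -0.281
  outer loop
   vertex 0.8 1.7 0.0
   vertex 2.6 0.1 2.8
   vertex 0.1 1.6 1.2
  endloop
 endfacet
 facet normal 0.322 -0.718 -0.617
  outer loop
   vertex 3.0 2.6 0.1
   vertex 2.6 0.1 2.8
   vertex 0.8 1.7 0.0
  endloop
 endfacet
 facet normal -0.498 -0.867 -0.035
  outer loop
   vertex 1.2 0.9 2.9
   vertex 0.1 1.6 1.2
   vertex 2.6 0.1 2.8
  endloop
 endfacet
 facet normal -0.806 0.401 -0.437
  outer loop
   vertex 0.9 3.1 1.1
   vertex 0.8 1.7 0.0
   vertex 0.1 1.6 1.2
  endloop
 endfacet
 facet normal -0.683 0.405 0.608
  outer loop
   vertex 0.9 3.1 1.1
   vertex 0.1 1.6 1.2
   vertex 1.2 0.9 2.9
  endloop
 endfacet
 facet normal -0.679 0.407 0.611
  outer loop
   vertex 0.9 3.1 1.1
   vertex 1.2 0.9 2.9
   vertex 3.9 3.9 3.9
  endloop
 endfacet
 facet normal -0.216 0.613 -0.760
  outer loop
   vertex 0.9 3.1 1.1
   vertex 3.0 2.6 0.1
   vertex 0.8 1.7 0.0
  endloop
 endfacet
 facet normal 0.974 -0.120 -0.190
  outer loop
   vertex 3.3 0.3 3.1
   vertex 3.0 2.6 0.1
   vertex 3.9 3.9 3.9
  endloop
 endfacet
 facet normal 0.443 -0.690 -0.573
  outer loop
   vertex 3.3 0.3 3.1
   vertex 2.6 0.1 2.8
   vertex 3.0 2.6 0.1
  endloop
 endfacet
 facet normal -0.147 -0.191 0.970
  outer loop
   vertex 3.3 0.3 3.1
   vertex 3.9 3.9 3.9
   vertex 1.2 0.9 2.9
  endloop
 endfacet
 facet normal -0.221 -0.491 0.842
  outer loop
   vertex 3.3 0.3 3.1
   vertex 1.2 0.9 2.9
   vertex 2.6 0.1 2.8
  endloop
 endfacet
 facet normal 0.797 0.489 -0.356
  outer loop
   vertex 2.9 3.2 0.7
   vertex 3.9 3.9 3.9
   vertex 3.0 2.6 0.1
  endloop
 endfacet
 facet normal -0.086 0.979 -0.187
  outer loop
   vertex 2.9 3.2 0.7
   vertex 0.9 3.1 1.1
   vertex 3.9 3.9 3.9
  endloop
 endfacet
 facet normal -0.176 0.681 -0.711
  outer loop
   vertex 2.9 3.2 0.7
   vertex 3.0 2.6 0.1
   vertex 0.9 3.1 1.1
  endloop
 endfacet
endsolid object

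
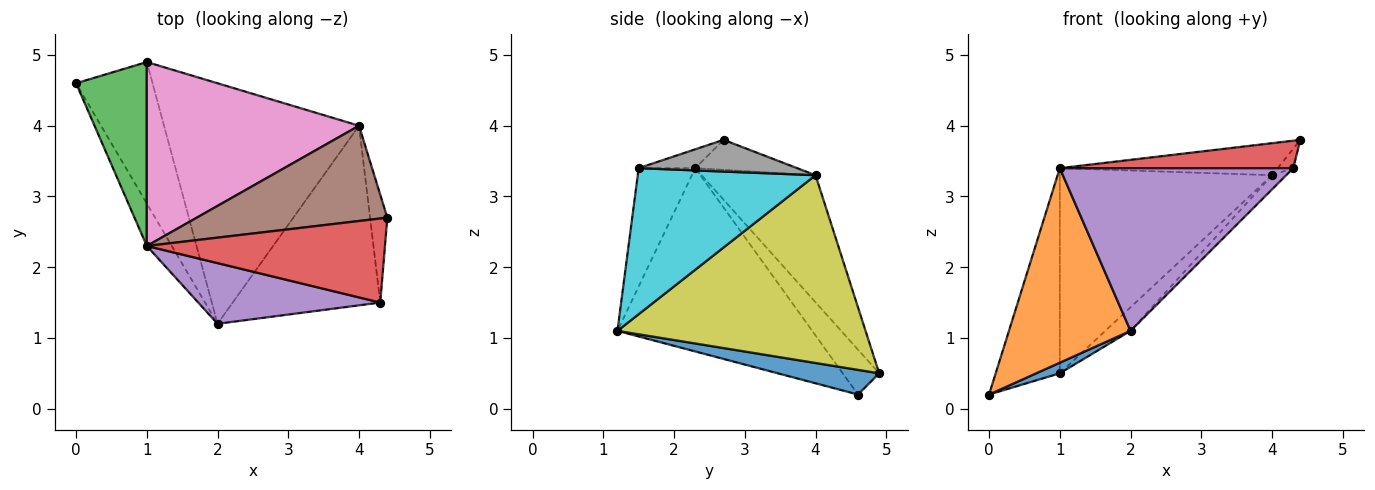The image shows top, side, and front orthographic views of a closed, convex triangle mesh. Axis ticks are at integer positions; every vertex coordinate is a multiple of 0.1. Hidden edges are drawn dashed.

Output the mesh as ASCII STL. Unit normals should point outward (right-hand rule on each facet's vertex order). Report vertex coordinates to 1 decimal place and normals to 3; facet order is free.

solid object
 facet normal 0.306 -0.071 -0.949
  outer loop
   vertex 1.0 4.9 0.5
   vertex 2.0 1.2 1.1
   vertex 0.0 4.6 0.2
  endloop
 endfacet
 facet normal -0.843 -0.526 -0.115
  outer loop
   vertex 1.0 2.3 3.4
   vertex 0.0 4.6 0.2
   vertex 2.0 1.2 1.1
  endloop
 endfacet
 facet normal -0.390 0.686 0.615
  outer loop
   vertex 1.0 2.3 3.4
   vertex 1.0 4.9 0.5
   vertex 0.0 4.6 0.2
  endloop
 endfacet
 facet normal -0.075 -0.310 0.948
  outer loop
   vertex 4.3 1.5 3.4
   vertex 4.4 2.7 3.8
   vertex 1.0 2.3 3.4
  endloop
 endfacet
 facet normal -0.222 -0.914 0.341
  outer loop
   vertex 4.3 1.5 3.4
   vertex 1.0 2.3 3.4
   vertex 2.0 1.2 1.1
  endloop
 endfacet
 facet normal -0.147 0.315 0.938
  outer loop
   vertex 4.0 4.0 3.3
   vertex 1.0 2.3 3.4
   vertex 4.4 2.7 3.8
  endloop
 endfacet
 facet normal -0.371 0.691 0.620
  outer loop
   vertex 4.0 4.0 3.3
   vertex 1.0 4.9 0.5
   vertex 1.0 2.3 3.4
  endloop
 endfacet
 facet normal 0.875 0.086 -0.477
  outer loop
   vertex 4.0 4.0 3.3
   vertex 4.4 2.7 3.8
   vertex 4.3 1.5 3.4
  endloop
 endfacet
 facet normal 0.692 0.070 -0.719
  outer loop
   vertex 4.0 4.0 3.3
   vertex 2.0 1.2 1.1
   vertex 1.0 4.9 0.5
  endloop
 endfacet
 facet normal 0.702 0.056 -0.710
  outer loop
   vertex 4.0 4.0 3.3
   vertex 4.3 1.5 3.4
   vertex 2.0 1.2 1.1
  endloop
 endfacet
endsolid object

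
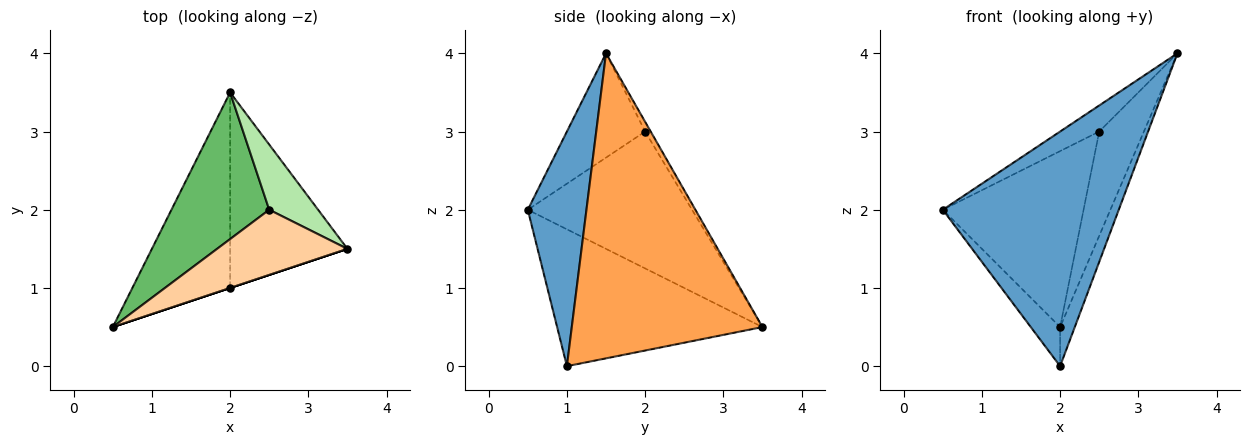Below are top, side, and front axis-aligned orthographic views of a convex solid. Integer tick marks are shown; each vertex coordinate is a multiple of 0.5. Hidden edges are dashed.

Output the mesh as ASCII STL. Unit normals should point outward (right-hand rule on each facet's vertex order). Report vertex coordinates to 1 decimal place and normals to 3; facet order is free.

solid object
 facet normal 0.316 -0.949 0.000
  outer loop
   vertex 2.0 1.0 0.0
   vertex 3.5 1.5 4.0
   vertex 0.5 0.5 2.0
  endloop
 endfacet
 facet normal -0.808 0.115 -0.577
  outer loop
   vertex 2.0 1.0 0.0
   vertex 0.5 0.5 2.0
   vertex 2.0 3.5 0.5
  endloop
 endfacet
 facet normal 0.931 0.072 -0.358
  outer loop
   vertex 2.0 1.0 0.0
   vertex 2.0 3.5 0.5
   vertex 3.5 1.5 4.0
  endloop
 endfacet
 facet normal -0.596 0.298 0.745
  outer loop
   vertex 2.5 2.0 3.0
   vertex 0.5 0.5 2.0
   vertex 3.5 1.5 4.0
  endloop
 endfacet
 facet normal -0.667 0.572 0.477
  outer loop
   vertex 2.5 2.0 3.0
   vertex 2.0 3.5 0.5
   vertex 0.5 0.5 2.0
  endloop
 endfacet
 facet normal -0.105 0.843 0.527
  outer loop
   vertex 2.5 2.0 3.0
   vertex 3.5 1.5 4.0
   vertex 2.0 3.5 0.5
  endloop
 endfacet
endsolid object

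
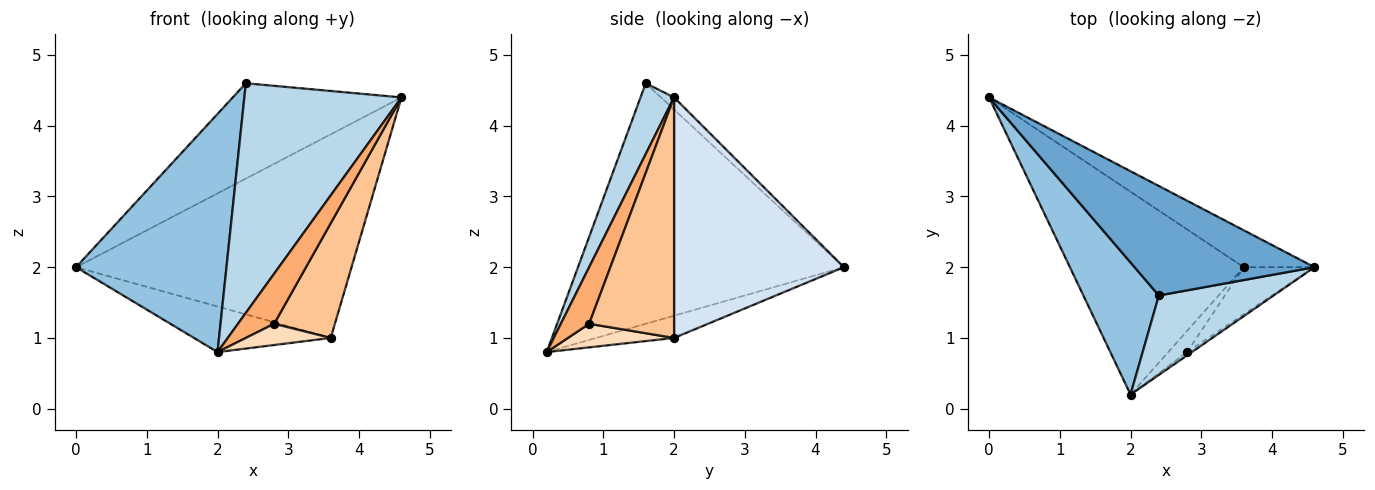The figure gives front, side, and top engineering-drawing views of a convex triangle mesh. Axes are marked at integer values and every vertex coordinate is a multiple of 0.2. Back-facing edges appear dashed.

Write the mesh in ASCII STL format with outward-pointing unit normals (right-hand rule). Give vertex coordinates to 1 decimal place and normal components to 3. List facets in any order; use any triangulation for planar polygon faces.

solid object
 facet normal -0.051 0.656 0.753
  outer loop
   vertex 2.4 1.6 4.6
   vertex 4.6 2.0 4.4
   vertex 0.0 4.4 2.0
  endloop
 endfacet
 facet normal -0.840 -0.475 0.263
  outer loop
   vertex 2.4 1.6 4.6
   vertex 0.0 4.4 2.0
   vertex 2.0 0.2 0.8
  endloop
 endfacet
 facet normal 0.198 -0.926 0.321
  outer loop
   vertex 2.4 1.6 4.6
   vertex 2.0 0.2 0.8
   vertex 4.6 2.0 4.4
  endloop
 endfacet
 facet normal 0.519 0.841 -0.153
  outer loop
   vertex 3.6 2.0 1.0
   vertex 0.0 4.4 2.0
   vertex 4.6 2.0 4.4
  endloop
 endfacet
 facet normal -0.124 0.218 -0.968
  outer loop
   vertex 3.6 2.0 1.0
   vertex 2.0 0.2 0.8
   vertex 0.0 4.4 2.0
  endloop
 endfacet
 facet normal 0.615 -0.786 -0.051
  outer loop
   vertex 2.8 0.8 1.2
   vertex 4.6 2.0 4.4
   vertex 2.0 0.2 0.8
  endloop
 endfacet
 facet normal 0.791 -0.566 -0.233
  outer loop
   vertex 2.8 0.8 1.2
   vertex 3.6 2.0 1.0
   vertex 4.6 2.0 4.4
  endloop
 endfacet
 facet normal 0.662 -0.530 -0.530
  outer loop
   vertex 2.8 0.8 1.2
   vertex 2.0 0.2 0.8
   vertex 3.6 2.0 1.0
  endloop
 endfacet
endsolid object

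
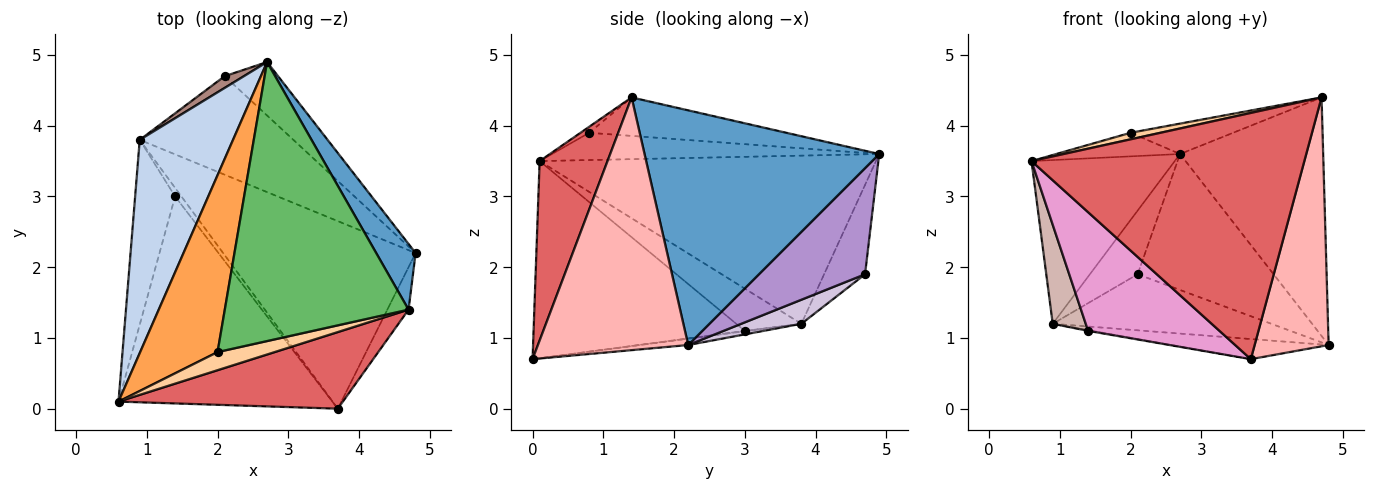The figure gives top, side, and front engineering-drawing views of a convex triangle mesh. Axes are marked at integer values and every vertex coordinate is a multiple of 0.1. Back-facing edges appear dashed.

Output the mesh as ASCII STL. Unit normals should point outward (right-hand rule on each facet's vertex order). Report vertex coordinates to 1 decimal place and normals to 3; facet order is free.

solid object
 facet normal 0.845 0.515 0.142
  outer loop
   vertex 4.7 1.4 4.4
   vertex 4.8 2.2 0.9
   vertex 2.7 4.9 3.6
  endloop
 endfacet
 facet normal -0.819 0.349 0.455
  outer loop
   vertex 0.9 3.8 1.2
   vertex 0.6 0.1 3.5
   vertex 2.7 4.9 3.6
  endloop
 endfacet
 facet normal -0.330 0.125 0.936
  outer loop
   vertex 2.0 0.8 3.9
   vertex 2.7 4.9 3.6
   vertex 0.6 0.1 3.5
  endloop
 endfacet
 facet normal -0.098 -0.339 0.936
  outer loop
   vertex 2.0 0.8 3.9
   vertex 0.6 0.1 3.5
   vertex 4.7 1.4 4.4
  endloop
 endfacet
 facet normal -0.204 0.106 0.973
  outer loop
   vertex 2.0 0.8 3.9
   vertex 4.7 1.4 4.4
   vertex 2.7 4.9 3.6
  endloop
 endfacet
 facet normal -0.033 0.107 -0.994
  outer loop
   vertex 3.7 0.0 0.7
   vertex 0.9 3.8 1.2
   vertex 4.8 2.2 0.9
  endloop
 endfacet
 facet normal 0.231 -0.929 0.289
  outer loop
   vertex 3.7 0.0 0.7
   vertex 4.7 1.4 4.4
   vertex 0.6 0.1 3.5
  endloop
 endfacet
 facet normal 0.895 -0.440 -0.075
  outer loop
   vertex 3.7 0.0 0.7
   vertex 4.8 2.2 0.9
   vertex 4.7 1.4 4.4
  endloop
 endfacet
 facet normal 0.588 0.753 -0.296
  outer loop
   vertex 2.1 4.7 1.9
   vertex 2.7 4.9 3.6
   vertex 4.8 2.2 0.9
  endloop
 endfacet
 facet normal 0.135 0.490 -0.861
  outer loop
   vertex 2.1 4.7 1.9
   vertex 4.8 2.2 0.9
   vertex 0.9 3.8 1.2
  endloop
 endfacet
 facet normal -0.645 0.752 0.139
  outer loop
   vertex 2.1 4.7 1.9
   vertex 0.9 3.8 1.2
   vertex 2.7 4.9 3.6
  endloop
 endfacet
 facet normal -0.682 -0.346 -0.645
  outer loop
   vertex 1.4 3.0 1.1
   vertex 0.6 0.1 3.5
   vertex 0.9 3.8 1.2
  endloop
 endfacet
 facet normal -0.625 -0.388 -0.678
  outer loop
   vertex 1.4 3.0 1.1
   vertex 3.7 0.0 0.7
   vertex 0.6 0.1 3.5
  endloop
 endfacet
 facet normal -0.058 0.088 -0.994
  outer loop
   vertex 1.4 3.0 1.1
   vertex 0.9 3.8 1.2
   vertex 3.7 0.0 0.7
  endloop
 endfacet
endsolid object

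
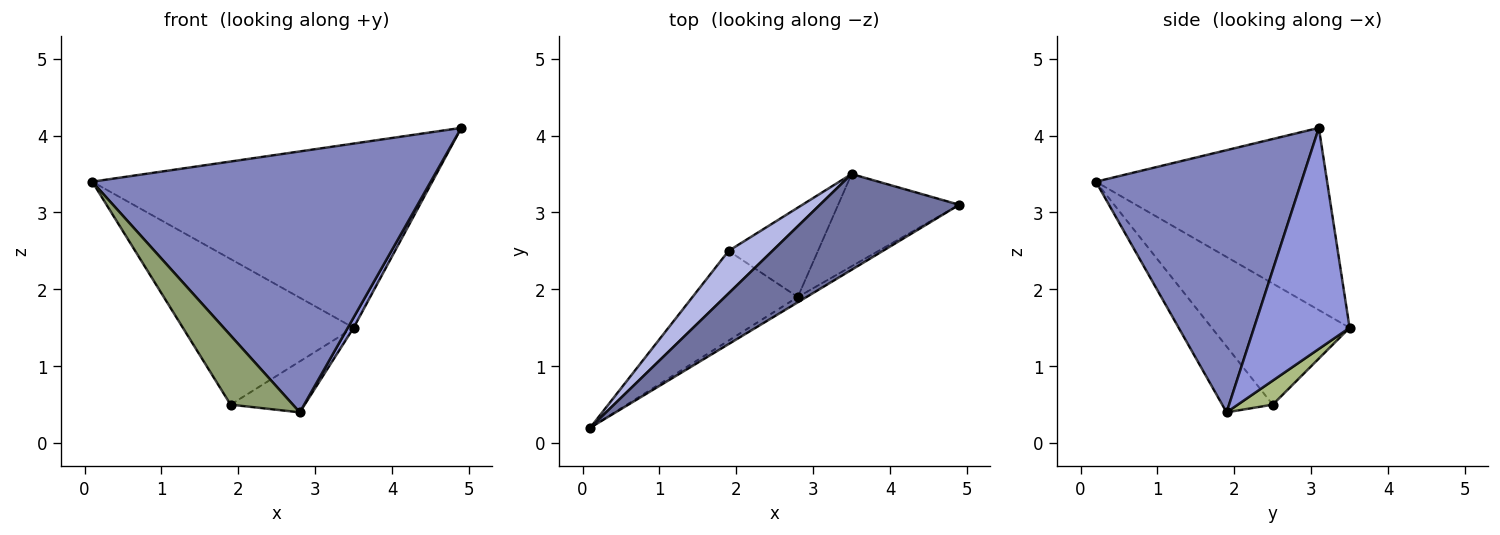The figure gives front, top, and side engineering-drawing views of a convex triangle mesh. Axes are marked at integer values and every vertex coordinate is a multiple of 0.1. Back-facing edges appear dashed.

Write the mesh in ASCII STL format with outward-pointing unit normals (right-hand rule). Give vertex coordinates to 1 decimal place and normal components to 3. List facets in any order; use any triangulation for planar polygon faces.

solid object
 facet normal -0.517 0.760 0.395
  outer loop
   vertex 3.5 3.5 1.5
   vertex 0.1 0.2 3.4
   vertex 4.9 3.1 4.1
  endloop
 endfacet
 facet normal 0.519 -0.855 -0.017
  outer loop
   vertex 2.8 1.9 0.4
   vertex 4.9 3.1 4.1
   vertex 0.1 0.2 3.4
  endloop
 endfacet
 facet normal 0.876 -0.053 -0.480
  outer loop
   vertex 2.8 1.9 0.4
   vertex 3.5 3.5 1.5
   vertex 4.9 3.1 4.1
  endloop
 endfacet
 facet normal -0.613 0.759 0.221
  outer loop
   vertex 1.9 2.5 0.5
   vertex 0.1 0.2 3.4
   vertex 3.5 3.5 1.5
  endloop
 endfacet
 facet normal -0.444 -0.547 -0.710
  outer loop
   vertex 1.9 2.5 0.5
   vertex 2.8 1.9 0.4
   vertex 0.1 0.2 3.4
  endloop
 endfacet
 facet normal 0.227 0.482 -0.846
  outer loop
   vertex 1.9 2.5 0.5
   vertex 3.5 3.5 1.5
   vertex 2.8 1.9 0.4
  endloop
 endfacet
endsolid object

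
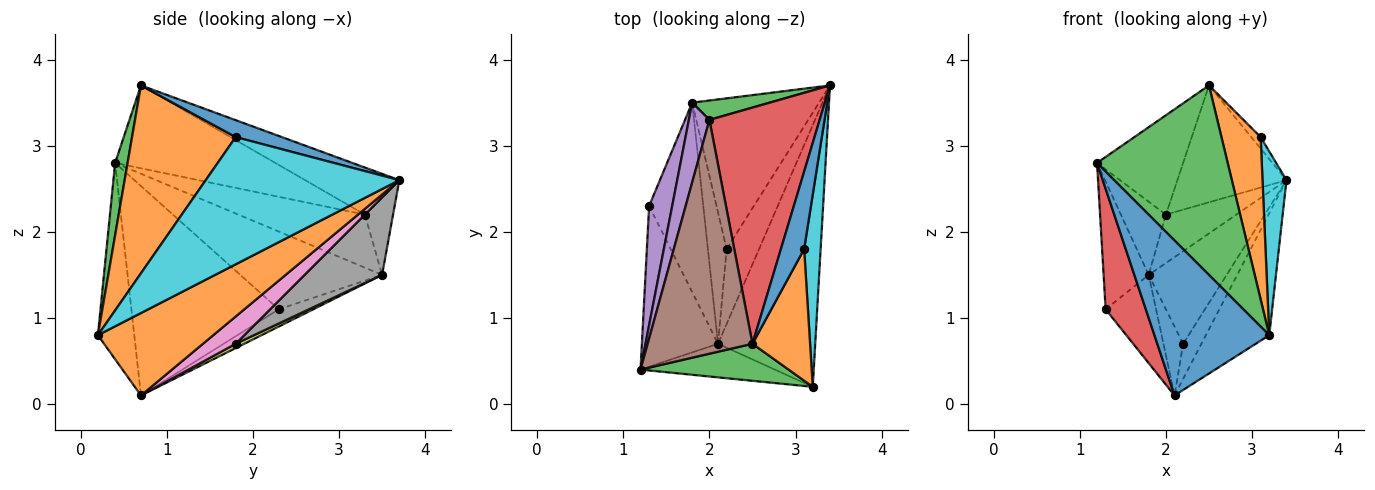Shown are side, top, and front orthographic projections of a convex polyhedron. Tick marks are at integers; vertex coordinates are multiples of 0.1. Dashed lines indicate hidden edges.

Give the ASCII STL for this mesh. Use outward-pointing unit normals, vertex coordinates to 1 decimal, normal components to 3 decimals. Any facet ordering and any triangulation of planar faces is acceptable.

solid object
 facet normal -0.296 -0.934 -0.202
  outer loop
   vertex 2.1 0.7 0.1
   vertex 3.2 0.2 0.8
   vertex 1.2 0.4 2.8
  endloop
 endfacet
 facet normal 0.609 0.335 -0.719
  outer loop
   vertex 2.1 0.7 0.1
   vertex 3.4 3.7 2.6
   vertex 3.2 0.2 0.8
  endloop
 endfacet
 facet normal 0.093 -0.977 0.191
  outer loop
   vertex 2.5 0.7 3.7
   vertex 1.2 0.4 2.8
   vertex 3.2 0.2 0.8
  endloop
 endfacet
 facet normal -0.910 -0.248 -0.331
  outer loop
   vertex 1.3 2.3 1.1
   vertex 2.1 0.7 0.1
   vertex 1.2 0.4 2.8
  endloop
 endfacet
 facet normal -0.917 0.292 0.272
  outer loop
   vertex 1.3 2.3 1.1
   vertex 1.2 0.4 2.8
   vertex 1.8 3.5 1.5
  endloop
 endfacet
 facet normal -0.277 0.406 -0.871
  outer loop
   vertex 1.3 2.3 1.1
   vertex 1.8 3.5 1.5
   vertex 2.1 0.7 0.1
  endloop
 endfacet
 facet normal 0.606 0.338 -0.720
  outer loop
   vertex 2.2 1.8 0.7
   vertex 3.4 3.7 2.6
   vertex 2.1 0.7 0.1
  endloop
 endfacet
 facet normal 0.462 0.464 -0.756
  outer loop
   vertex 2.2 1.8 0.7
   vertex 1.8 3.5 1.5
   vertex 3.4 3.7 2.6
  endloop
 endfacet
 facet normal 0.199 0.455 -0.868
  outer loop
   vertex 2.2 1.8 0.7
   vertex 2.1 0.7 0.1
   vertex 1.8 3.5 1.5
  endloop
 endfacet
 facet normal 0.984 -0.122 0.128
  outer loop
   vertex 3.1 1.8 3.1
   vertex 3.2 0.2 0.8
   vertex 3.4 3.7 2.6
  endloop
 endfacet
 facet normal 0.585 0.119 0.803
  outer loop
   vertex 3.1 1.8 3.1
   vertex 3.4 3.7 2.6
   vertex 2.5 0.7 3.7
  endloop
 endfacet
 facet normal 0.899 -0.340 0.276
  outer loop
   vertex 3.1 1.8 3.1
   vertex 2.5 0.7 3.7
   vertex 3.2 0.2 0.8
  endloop
 endfacet
 facet normal -0.348 0.870 0.348
  outer loop
   vertex 2.0 3.3 2.2
   vertex 3.4 3.7 2.6
   vertex 1.8 3.5 1.5
  endloop
 endfacet
 facet normal -0.357 0.414 0.837
  outer loop
   vertex 2.0 3.3 2.2
   vertex 2.5 0.7 3.7
   vertex 3.4 3.7 2.6
  endloop
 endfacet
 facet normal -0.885 0.315 0.343
  outer loop
   vertex 2.0 3.3 2.2
   vertex 1.8 3.5 1.5
   vertex 1.2 0.4 2.8
  endloop
 endfacet
 facet normal -0.588 0.316 0.744
  outer loop
   vertex 2.0 3.3 2.2
   vertex 1.2 0.4 2.8
   vertex 2.5 0.7 3.7
  endloop
 endfacet
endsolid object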